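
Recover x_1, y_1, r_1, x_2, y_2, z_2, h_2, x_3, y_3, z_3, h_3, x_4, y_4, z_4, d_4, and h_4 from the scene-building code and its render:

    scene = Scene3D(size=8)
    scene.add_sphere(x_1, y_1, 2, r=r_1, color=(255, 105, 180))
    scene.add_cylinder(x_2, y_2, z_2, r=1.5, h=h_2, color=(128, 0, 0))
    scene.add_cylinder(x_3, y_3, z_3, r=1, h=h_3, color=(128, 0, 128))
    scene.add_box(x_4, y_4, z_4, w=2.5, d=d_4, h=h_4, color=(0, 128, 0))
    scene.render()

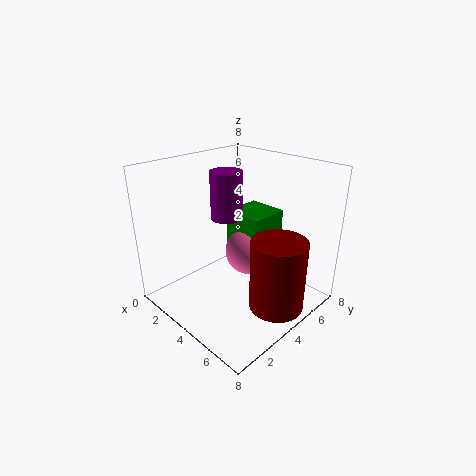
x_1 = 3, y_1 = 6, r_1 = 1.5, x_2 = 6.5, y_2 = 4.5, z_2 = 0.5, h_2 = 4, x_3 = 1.5, y_3 = 5.5, z_3 = 4, h_3 = 3, x_4 = 1.5, y_4 = 5.5, z_4 = 2, d_4 = 2.5, h_4 = 2.5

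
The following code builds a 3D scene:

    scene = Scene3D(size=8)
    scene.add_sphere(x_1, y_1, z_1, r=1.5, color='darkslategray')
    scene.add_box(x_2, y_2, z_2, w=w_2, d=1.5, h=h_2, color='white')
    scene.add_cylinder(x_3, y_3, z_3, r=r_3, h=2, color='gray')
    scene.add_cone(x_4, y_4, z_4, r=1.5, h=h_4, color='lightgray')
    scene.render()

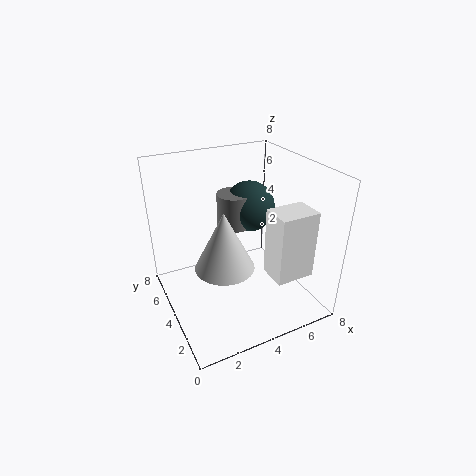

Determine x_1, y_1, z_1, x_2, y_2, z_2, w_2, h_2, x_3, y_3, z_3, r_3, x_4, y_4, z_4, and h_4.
x_1 = 5.5, y_1 = 5.5, z_1 = 5, x_2 = 4.5, y_2 = 0.5, z_2 = 3, w_2 = 2, h_2 = 3.5, x_3 = 4.5, y_3 = 5.5, z_3 = 4, r_3 = 1, x_4 = 2.5, y_4 = 2.5, z_4 = 3.5, h_4 = 3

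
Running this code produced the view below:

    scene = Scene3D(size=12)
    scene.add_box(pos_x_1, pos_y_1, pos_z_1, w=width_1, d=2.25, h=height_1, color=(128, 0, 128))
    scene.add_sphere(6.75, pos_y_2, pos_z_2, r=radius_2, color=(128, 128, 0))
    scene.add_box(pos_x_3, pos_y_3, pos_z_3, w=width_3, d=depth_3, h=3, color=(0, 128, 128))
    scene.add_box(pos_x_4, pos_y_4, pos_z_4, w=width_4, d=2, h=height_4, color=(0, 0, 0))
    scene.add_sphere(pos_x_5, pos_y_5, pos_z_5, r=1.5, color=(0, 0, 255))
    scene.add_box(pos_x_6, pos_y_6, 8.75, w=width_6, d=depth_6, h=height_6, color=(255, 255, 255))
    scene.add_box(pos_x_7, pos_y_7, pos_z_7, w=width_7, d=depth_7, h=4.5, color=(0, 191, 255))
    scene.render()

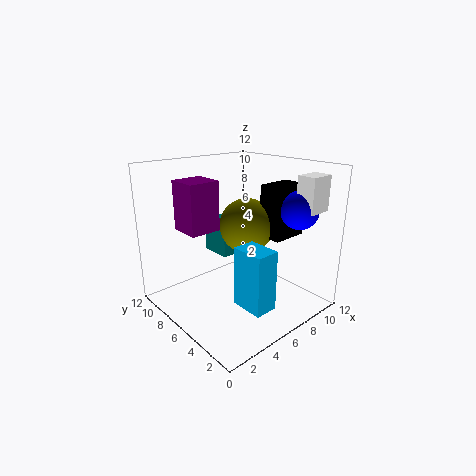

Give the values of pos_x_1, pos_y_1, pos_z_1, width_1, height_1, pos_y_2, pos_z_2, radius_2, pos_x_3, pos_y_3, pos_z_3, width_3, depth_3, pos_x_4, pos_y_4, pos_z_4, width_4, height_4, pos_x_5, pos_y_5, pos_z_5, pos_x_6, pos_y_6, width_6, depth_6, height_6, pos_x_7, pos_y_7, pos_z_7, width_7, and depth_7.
pos_x_1 = 0.5; pos_y_1 = 4.25; pos_z_1 = 8; width_1 = 2.25; height_1 = 3.5; pos_y_2 = 5.75; pos_z_2 = 7; radius_2 = 2.25; pos_x_3 = 5.75; pos_y_3 = 7.5; pos_z_3 = 3.75; width_3 = 1.75; depth_3 = 2.75; pos_x_4 = 7.25; pos_y_4 = 2.75; pos_z_4 = 6.25; width_4 = 3; height_4 = 4.25; pos_x_5 = 8.75; pos_y_5 = 2; pos_z_5 = 8.75; pos_x_6 = 8.25; pos_y_6 = 0.5; width_6 = 2; depth_6 = 1.5; height_6 = 2.75; pos_x_7 = 3; pos_y_7 = 0.5; pos_z_7 = 2.5; width_7 = 1.75; depth_7 = 2.5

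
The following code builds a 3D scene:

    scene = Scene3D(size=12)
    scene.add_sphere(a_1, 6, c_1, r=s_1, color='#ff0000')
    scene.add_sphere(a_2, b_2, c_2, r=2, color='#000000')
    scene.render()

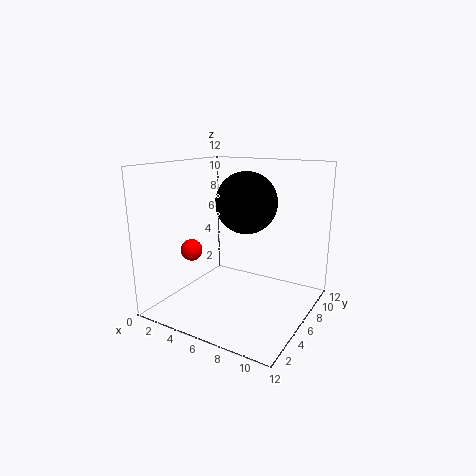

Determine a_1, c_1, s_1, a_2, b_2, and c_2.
a_1 = 1, c_1 = 4, s_1 = 1, a_2 = 9, b_2 = 2, c_2 = 10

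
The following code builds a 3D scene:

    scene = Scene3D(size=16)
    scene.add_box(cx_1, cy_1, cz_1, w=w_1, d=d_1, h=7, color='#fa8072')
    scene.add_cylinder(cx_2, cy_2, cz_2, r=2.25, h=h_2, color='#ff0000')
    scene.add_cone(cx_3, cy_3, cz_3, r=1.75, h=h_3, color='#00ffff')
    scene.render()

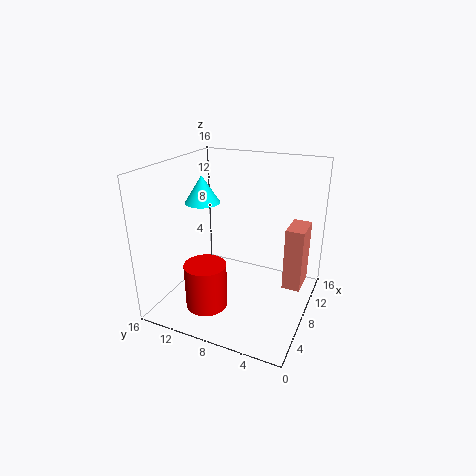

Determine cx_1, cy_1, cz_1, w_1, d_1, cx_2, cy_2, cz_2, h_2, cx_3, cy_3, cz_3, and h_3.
cx_1 = 8.25; cy_1 = 0.75; cz_1 = 2.75; w_1 = 3.5; d_1 = 2; cx_2 = 4; cy_2 = 10; cz_2 = 1.25; h_2 = 5; cx_3 = 5; cy_3 = 10.5; cz_3 = 12.75; h_3 = 2.75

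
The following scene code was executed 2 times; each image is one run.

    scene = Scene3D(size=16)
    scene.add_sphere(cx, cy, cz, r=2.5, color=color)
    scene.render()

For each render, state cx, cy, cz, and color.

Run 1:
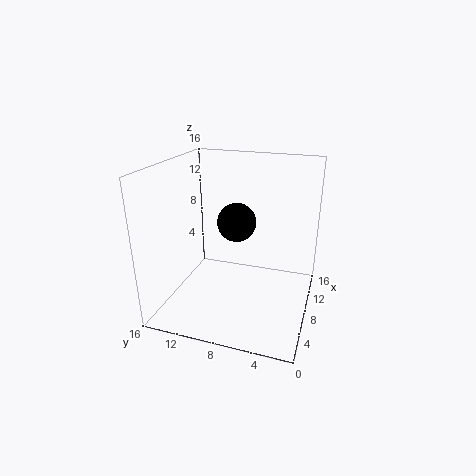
cx = 13.5, cy = 10, cz = 7.5, color = 'black'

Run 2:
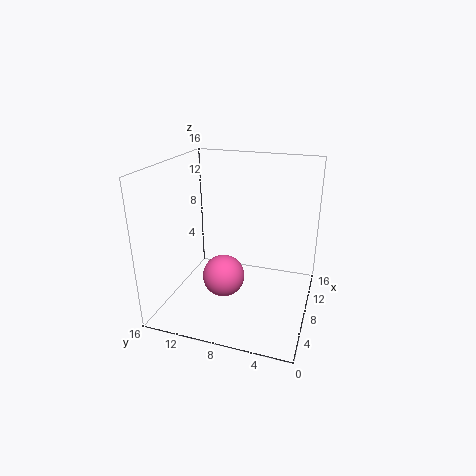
cx = 8.5, cy = 10, cz = 2.5, color = 'hotpink'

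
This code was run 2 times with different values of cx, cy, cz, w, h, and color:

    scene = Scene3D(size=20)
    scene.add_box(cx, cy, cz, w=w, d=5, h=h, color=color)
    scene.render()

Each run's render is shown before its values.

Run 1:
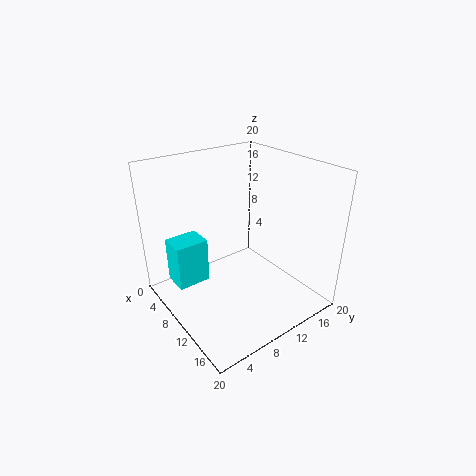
cx = 1, cy = 3, cz = 1, w = 4, h = 7, color = 'cyan'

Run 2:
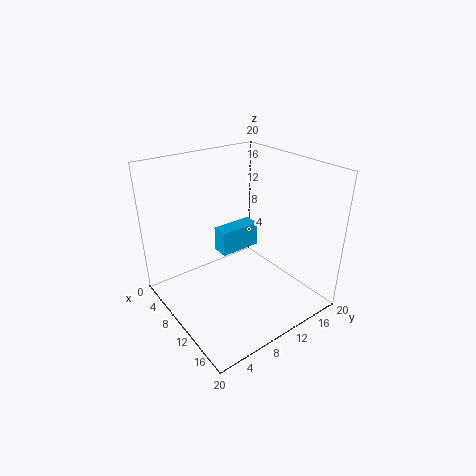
cx = 12, cy = 5, cz = 11, w = 2, h = 3, color = 'deepskyblue'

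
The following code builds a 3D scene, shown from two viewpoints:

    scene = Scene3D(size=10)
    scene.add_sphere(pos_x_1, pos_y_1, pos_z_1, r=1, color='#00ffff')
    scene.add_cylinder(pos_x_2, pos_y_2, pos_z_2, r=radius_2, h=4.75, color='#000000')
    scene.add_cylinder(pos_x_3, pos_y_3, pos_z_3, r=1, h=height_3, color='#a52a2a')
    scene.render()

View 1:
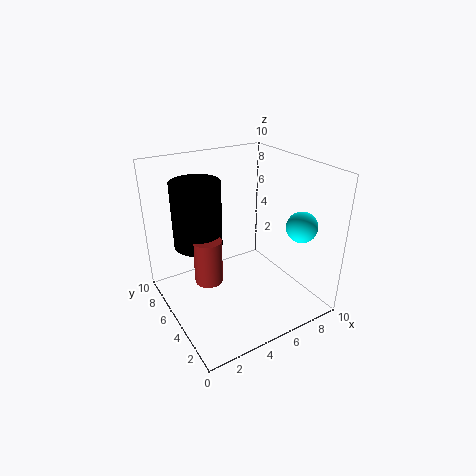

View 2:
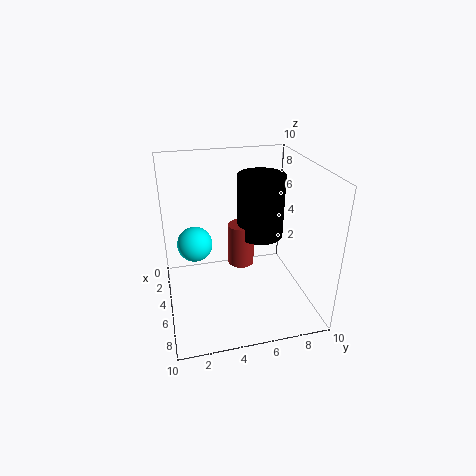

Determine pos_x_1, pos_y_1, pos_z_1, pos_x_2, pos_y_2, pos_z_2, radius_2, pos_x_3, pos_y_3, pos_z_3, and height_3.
pos_x_1 = 7.75
pos_y_1 = 1.75
pos_z_1 = 6.5
pos_x_2 = 3
pos_y_2 = 7.25
pos_z_2 = 4
radius_2 = 1.75
pos_x_3 = 3
pos_y_3 = 5.75
pos_z_3 = 1.75
height_3 = 3.25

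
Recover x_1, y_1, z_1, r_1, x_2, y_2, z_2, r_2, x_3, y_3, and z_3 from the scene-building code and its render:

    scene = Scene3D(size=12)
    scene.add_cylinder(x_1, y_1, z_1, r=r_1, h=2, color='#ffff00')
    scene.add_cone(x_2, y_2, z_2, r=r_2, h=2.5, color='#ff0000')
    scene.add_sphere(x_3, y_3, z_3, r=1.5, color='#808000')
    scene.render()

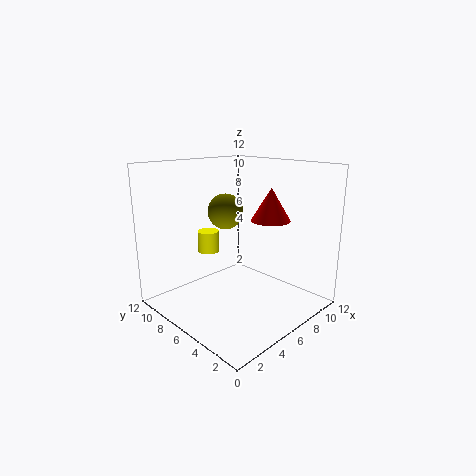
x_1 = 6.5
y_1 = 10.5
z_1 = 3.5
r_1 = 1
x_2 = 6.5
y_2 = 3
z_2 = 8
r_2 = 1.5
x_3 = 6
y_3 = 7.5
z_3 = 8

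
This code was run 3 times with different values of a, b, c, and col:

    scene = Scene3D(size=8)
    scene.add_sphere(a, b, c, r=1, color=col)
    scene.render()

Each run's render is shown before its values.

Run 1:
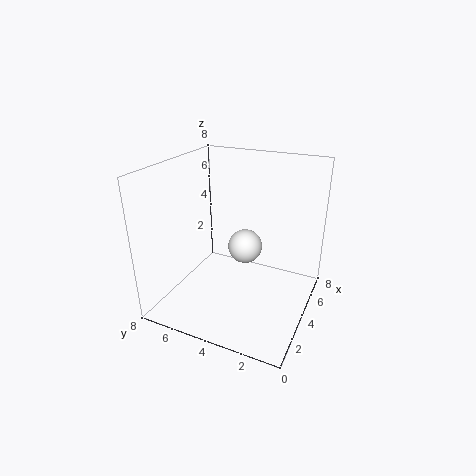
a = 5; b = 4; c = 3; col = 'white'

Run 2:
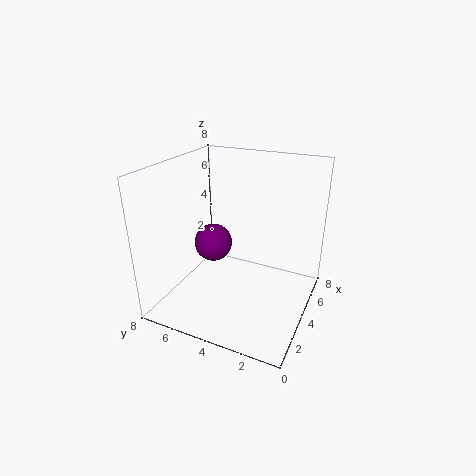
a = 3; b = 5; c = 4; col = 'purple'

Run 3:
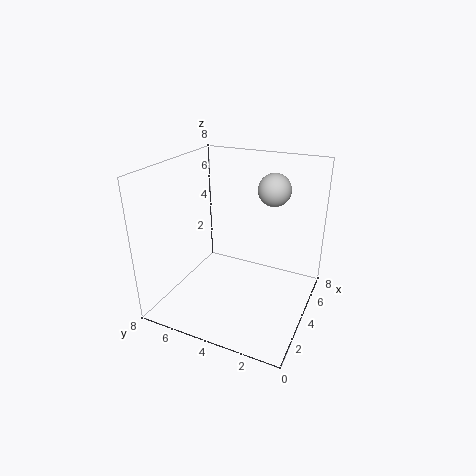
a = 7; b = 3; c = 6; col = 'lightgray'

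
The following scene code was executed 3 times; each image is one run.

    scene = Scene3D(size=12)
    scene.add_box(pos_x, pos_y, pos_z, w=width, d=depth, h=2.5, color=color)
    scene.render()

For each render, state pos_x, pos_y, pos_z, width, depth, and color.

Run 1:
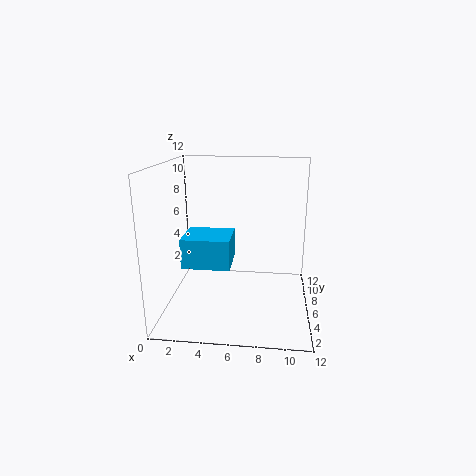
pos_x = 1.5, pos_y = 4.25, pos_z = 3.75, width = 4, depth = 3.5, color = 'deepskyblue'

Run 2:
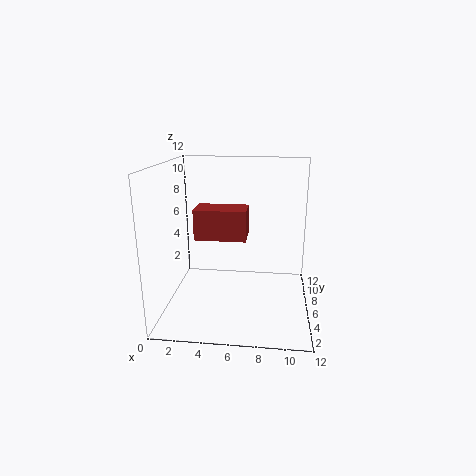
pos_x = 2.5, pos_y = 5, pos_z = 6, width = 4.25, depth = 2.5, color = 'brown'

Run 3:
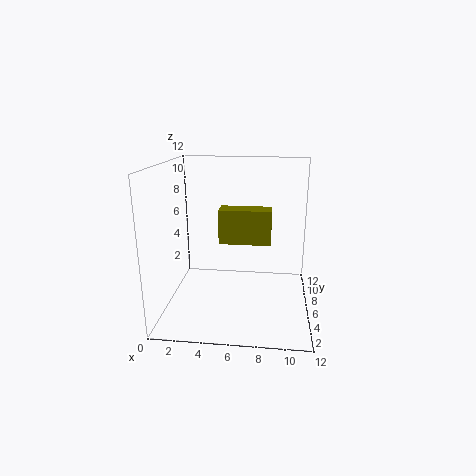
pos_x = 5, pos_y = 2.5, pos_z = 6.75, width = 3.75, depth = 1.5, color = 'olive'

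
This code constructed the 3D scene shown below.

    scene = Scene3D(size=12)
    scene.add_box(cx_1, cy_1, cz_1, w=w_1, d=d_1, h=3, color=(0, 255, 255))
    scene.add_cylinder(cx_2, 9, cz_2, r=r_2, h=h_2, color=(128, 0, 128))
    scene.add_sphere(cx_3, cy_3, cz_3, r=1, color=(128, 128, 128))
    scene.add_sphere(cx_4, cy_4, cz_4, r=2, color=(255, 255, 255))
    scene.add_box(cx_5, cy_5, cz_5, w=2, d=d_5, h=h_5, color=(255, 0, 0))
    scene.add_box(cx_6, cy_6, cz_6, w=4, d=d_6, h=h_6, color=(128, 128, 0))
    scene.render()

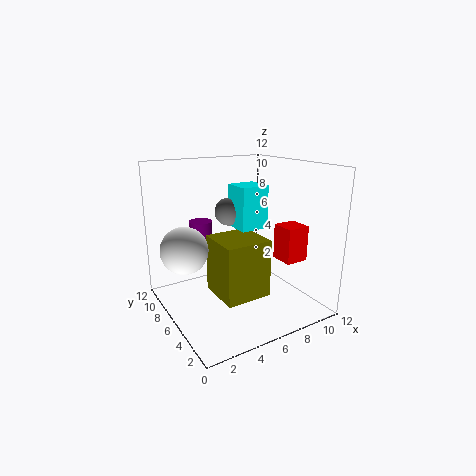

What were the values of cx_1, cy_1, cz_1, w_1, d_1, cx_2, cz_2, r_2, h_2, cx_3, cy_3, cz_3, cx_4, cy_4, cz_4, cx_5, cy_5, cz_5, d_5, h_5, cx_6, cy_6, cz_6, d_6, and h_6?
cx_1 = 4; cy_1 = 2; cz_1 = 8; w_1 = 2; d_1 = 2; cx_2 = 4; cz_2 = 5; r_2 = 1; h_2 = 2; cx_3 = 4; cy_3 = 4; cz_3 = 9; cx_4 = 2; cy_4 = 8; cz_4 = 5; cx_5 = 9; cy_5 = 3; cz_5 = 4; d_5 = 2; h_5 = 3; cx_6 = 4; cy_6 = 4; cz_6 = 1; d_6 = 4; h_6 = 5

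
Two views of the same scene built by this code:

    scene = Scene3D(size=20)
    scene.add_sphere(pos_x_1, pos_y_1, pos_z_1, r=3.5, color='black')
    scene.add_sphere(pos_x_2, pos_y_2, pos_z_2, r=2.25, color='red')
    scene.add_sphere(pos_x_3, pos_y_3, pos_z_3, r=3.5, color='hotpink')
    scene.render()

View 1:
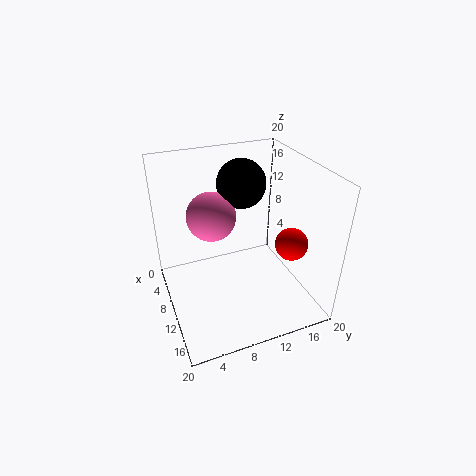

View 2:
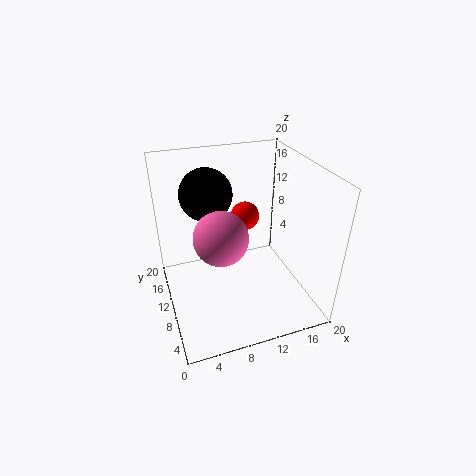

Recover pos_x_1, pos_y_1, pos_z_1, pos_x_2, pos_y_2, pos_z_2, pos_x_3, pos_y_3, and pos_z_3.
pos_x_1 = 6.25
pos_y_1 = 12
pos_z_1 = 16.25
pos_x_2 = 13.5
pos_y_2 = 16.5
pos_z_2 = 9.5
pos_x_3 = 6.75
pos_y_3 = 7.25
pos_z_3 = 12.25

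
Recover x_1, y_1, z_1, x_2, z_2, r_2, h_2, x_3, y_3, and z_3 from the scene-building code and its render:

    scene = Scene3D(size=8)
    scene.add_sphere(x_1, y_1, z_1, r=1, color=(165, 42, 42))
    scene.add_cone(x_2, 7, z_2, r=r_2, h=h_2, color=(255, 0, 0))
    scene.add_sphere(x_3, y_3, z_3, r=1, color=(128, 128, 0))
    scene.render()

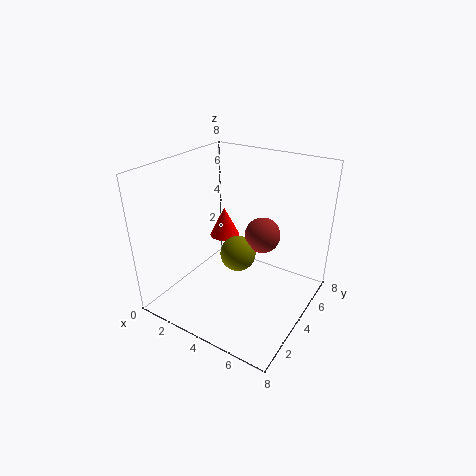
x_1 = 5
y_1 = 5
z_1 = 4
x_2 = 1
z_2 = 2
r_2 = 1
h_2 = 2
x_3 = 4
y_3 = 4
z_3 = 3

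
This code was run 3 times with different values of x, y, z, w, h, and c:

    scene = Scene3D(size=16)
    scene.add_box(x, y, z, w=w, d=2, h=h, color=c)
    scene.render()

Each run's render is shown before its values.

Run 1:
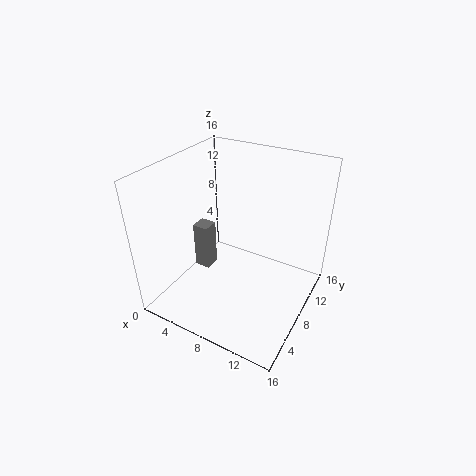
x = 1; y = 9; z = 1; w = 2; h = 6; c = 'gray'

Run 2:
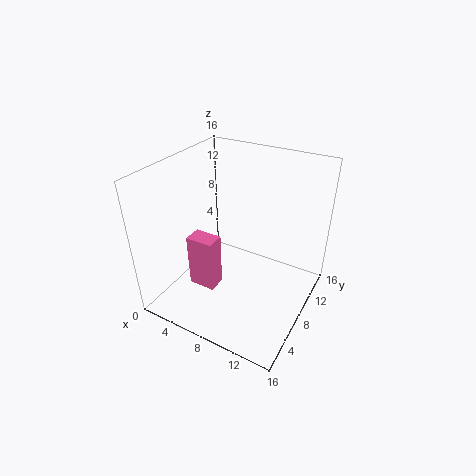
x = 4; y = 4; z = 3; w = 3; h = 6; c = 'hotpink'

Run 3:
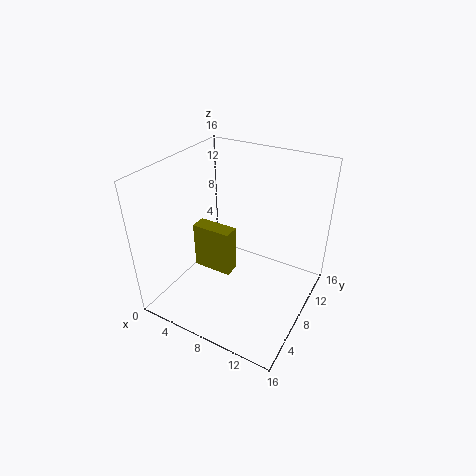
x = 1; y = 9; z = 1; w = 5; h = 6; c = 'olive'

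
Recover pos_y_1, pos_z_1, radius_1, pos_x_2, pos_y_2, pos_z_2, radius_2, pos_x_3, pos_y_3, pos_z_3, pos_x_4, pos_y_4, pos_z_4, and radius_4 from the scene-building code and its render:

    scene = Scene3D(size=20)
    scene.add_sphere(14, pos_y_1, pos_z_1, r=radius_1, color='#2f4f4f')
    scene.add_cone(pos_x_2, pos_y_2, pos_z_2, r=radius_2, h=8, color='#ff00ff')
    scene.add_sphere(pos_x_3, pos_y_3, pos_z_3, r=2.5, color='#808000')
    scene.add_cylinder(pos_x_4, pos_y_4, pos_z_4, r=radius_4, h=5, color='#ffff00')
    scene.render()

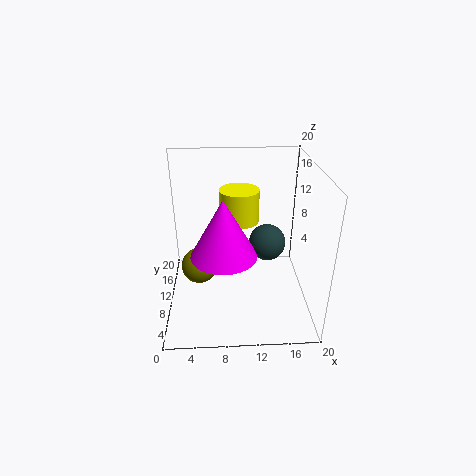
pos_y_1 = 9.5, pos_z_1 = 9.5, radius_1 = 2.5, pos_x_2 = 8, pos_y_2 = 8, pos_z_2 = 8.5, radius_2 = 4.5, pos_x_3 = 4.5, pos_y_3 = 9.5, pos_z_3 = 6, pos_x_4 = 10.5, pos_y_4 = 15.5, pos_z_4 = 10, radius_4 = 3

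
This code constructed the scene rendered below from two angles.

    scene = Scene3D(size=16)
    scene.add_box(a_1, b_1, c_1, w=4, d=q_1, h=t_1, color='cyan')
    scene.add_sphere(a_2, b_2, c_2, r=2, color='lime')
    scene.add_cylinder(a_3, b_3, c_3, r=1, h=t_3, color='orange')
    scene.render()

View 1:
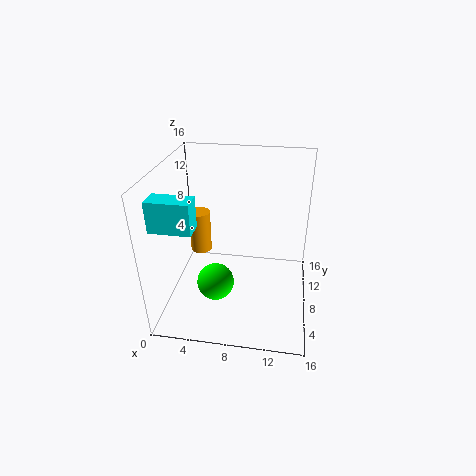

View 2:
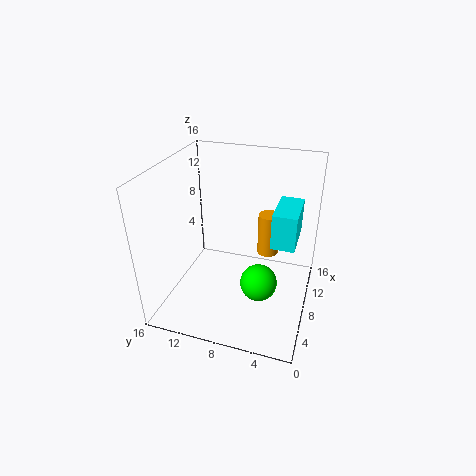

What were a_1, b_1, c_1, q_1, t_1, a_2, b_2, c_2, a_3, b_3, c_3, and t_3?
a_1 = 1
b_1 = 1
c_1 = 12
q_1 = 2
t_1 = 3
a_2 = 6
b_2 = 5
c_2 = 4
a_3 = 5
b_3 = 4
c_3 = 9
t_3 = 4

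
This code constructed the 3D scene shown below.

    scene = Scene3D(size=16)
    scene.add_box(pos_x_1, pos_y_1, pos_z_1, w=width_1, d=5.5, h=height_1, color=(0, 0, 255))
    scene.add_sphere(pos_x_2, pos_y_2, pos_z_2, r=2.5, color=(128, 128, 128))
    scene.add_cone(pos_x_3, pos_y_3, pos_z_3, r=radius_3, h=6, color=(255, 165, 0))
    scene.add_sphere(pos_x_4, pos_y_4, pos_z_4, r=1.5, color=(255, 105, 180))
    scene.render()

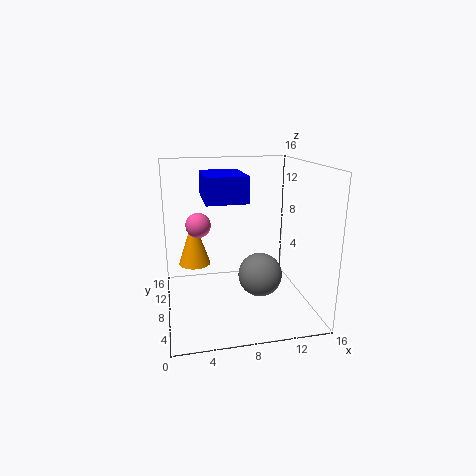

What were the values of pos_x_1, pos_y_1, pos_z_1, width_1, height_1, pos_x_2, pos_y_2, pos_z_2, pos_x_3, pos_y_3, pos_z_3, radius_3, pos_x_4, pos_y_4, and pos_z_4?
pos_x_1 = 4, pos_y_1 = 3, pos_z_1 = 13, width_1 = 4, height_1 = 2.5, pos_x_2 = 10.5, pos_y_2 = 7.5, pos_z_2 = 3.5, pos_x_3 = 3.5, pos_y_3 = 13.5, pos_z_3 = 3, radius_3 = 2, pos_x_4 = 4, pos_y_4 = 12, pos_z_4 = 8.5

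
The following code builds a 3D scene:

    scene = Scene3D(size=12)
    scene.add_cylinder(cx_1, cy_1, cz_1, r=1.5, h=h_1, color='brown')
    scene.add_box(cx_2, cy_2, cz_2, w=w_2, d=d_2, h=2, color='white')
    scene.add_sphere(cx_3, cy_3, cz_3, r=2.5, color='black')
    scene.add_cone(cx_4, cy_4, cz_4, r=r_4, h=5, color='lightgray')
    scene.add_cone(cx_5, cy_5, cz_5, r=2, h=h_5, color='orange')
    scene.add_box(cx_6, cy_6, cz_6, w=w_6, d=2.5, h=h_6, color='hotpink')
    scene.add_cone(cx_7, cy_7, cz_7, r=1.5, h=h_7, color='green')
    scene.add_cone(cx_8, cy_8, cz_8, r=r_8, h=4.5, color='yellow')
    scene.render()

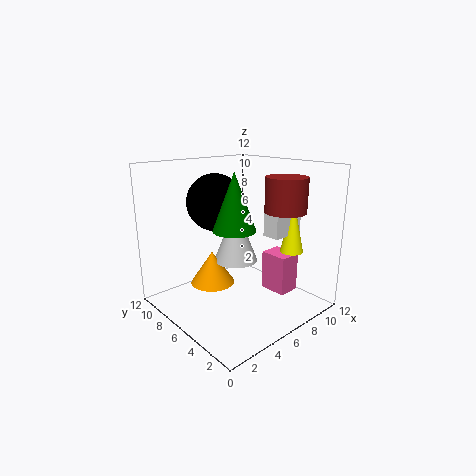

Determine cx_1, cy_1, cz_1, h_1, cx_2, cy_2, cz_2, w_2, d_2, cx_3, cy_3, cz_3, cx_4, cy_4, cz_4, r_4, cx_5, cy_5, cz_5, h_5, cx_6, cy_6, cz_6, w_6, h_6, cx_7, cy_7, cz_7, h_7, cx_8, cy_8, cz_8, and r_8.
cx_1 = 6.5, cy_1 = 1.5, cz_1 = 9, h_1 = 2.5, cx_2 = 8, cy_2 = 3.5, cz_2 = 6, w_2 = 3, d_2 = 1.5, cx_3 = 6, cy_3 = 9, cz_3 = 8.5, cx_4 = 7.5, cy_4 = 8, cz_4 = 3, r_4 = 2, cx_5 = 5.5, cy_5 = 9, cz_5 = 1, h_5 = 3, cx_6 = 9, cy_6 = 3.5, cz_6 = 0.5, w_6 = 2, h_6 = 3.5, cx_7 = 3, cy_7 = 3, cz_7 = 8, h_7 = 4, cx_8 = 10, cy_8 = 3.5, cz_8 = 4.5, r_8 = 1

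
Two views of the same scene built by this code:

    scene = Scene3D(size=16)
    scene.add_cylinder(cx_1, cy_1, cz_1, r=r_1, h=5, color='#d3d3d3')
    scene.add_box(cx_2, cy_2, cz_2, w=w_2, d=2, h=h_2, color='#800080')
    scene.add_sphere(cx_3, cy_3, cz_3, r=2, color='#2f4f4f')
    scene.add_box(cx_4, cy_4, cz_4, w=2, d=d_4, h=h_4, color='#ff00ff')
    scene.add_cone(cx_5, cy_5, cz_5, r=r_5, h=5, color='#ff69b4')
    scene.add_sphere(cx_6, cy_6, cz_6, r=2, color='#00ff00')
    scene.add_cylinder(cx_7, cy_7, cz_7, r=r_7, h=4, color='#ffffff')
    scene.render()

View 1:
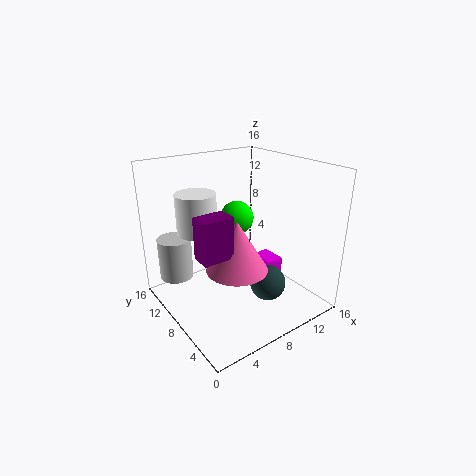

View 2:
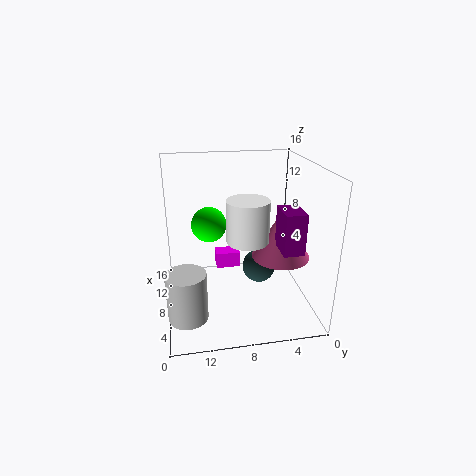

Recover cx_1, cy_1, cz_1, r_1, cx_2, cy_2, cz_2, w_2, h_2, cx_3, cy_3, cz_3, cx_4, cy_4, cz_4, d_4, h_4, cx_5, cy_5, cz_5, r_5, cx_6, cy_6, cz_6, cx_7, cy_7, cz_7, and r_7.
cx_1 = 3; cy_1 = 14; cz_1 = 2; r_1 = 2; cx_2 = 1; cy_2 = 3; cz_2 = 9; w_2 = 3; h_2 = 4; cx_3 = 10; cy_3 = 5; cz_3 = 3; cx_4 = 12; cy_4 = 7; cz_4 = 2; d_4 = 3; h_4 = 2; cx_5 = 5; cy_5 = 4; cz_5 = 7; r_5 = 3; cx_6 = 10; cy_6 = 11; cz_6 = 9; cx_7 = 3; cy_7 = 8; cz_7 = 10; r_7 = 2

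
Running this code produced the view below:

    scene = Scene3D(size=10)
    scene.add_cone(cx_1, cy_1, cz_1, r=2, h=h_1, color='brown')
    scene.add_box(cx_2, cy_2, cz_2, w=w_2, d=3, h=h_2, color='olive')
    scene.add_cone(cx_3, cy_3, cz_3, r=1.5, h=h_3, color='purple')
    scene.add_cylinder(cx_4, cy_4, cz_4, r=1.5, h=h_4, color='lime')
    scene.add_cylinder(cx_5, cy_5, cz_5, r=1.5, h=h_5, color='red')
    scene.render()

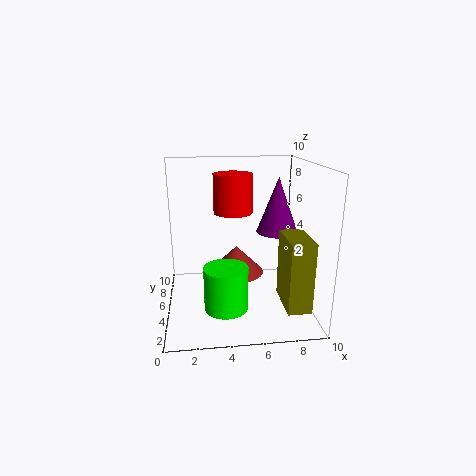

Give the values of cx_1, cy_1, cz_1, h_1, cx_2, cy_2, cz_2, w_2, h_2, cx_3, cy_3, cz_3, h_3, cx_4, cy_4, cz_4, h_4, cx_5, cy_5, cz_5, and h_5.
cx_1 = 5, cy_1 = 6, cz_1 = 2, h_1 = 2, cx_2 = 7.5, cy_2 = 0.5, cz_2 = 1.5, w_2 = 1.5, h_2 = 4.5, cx_3 = 8, cy_3 = 6, cz_3 = 5, h_3 = 4, cx_4 = 4, cy_4 = 3.5, cz_4 = 0.5, h_4 = 3, cx_5 = 5, cy_5 = 8, cz_5 = 6, h_5 = 3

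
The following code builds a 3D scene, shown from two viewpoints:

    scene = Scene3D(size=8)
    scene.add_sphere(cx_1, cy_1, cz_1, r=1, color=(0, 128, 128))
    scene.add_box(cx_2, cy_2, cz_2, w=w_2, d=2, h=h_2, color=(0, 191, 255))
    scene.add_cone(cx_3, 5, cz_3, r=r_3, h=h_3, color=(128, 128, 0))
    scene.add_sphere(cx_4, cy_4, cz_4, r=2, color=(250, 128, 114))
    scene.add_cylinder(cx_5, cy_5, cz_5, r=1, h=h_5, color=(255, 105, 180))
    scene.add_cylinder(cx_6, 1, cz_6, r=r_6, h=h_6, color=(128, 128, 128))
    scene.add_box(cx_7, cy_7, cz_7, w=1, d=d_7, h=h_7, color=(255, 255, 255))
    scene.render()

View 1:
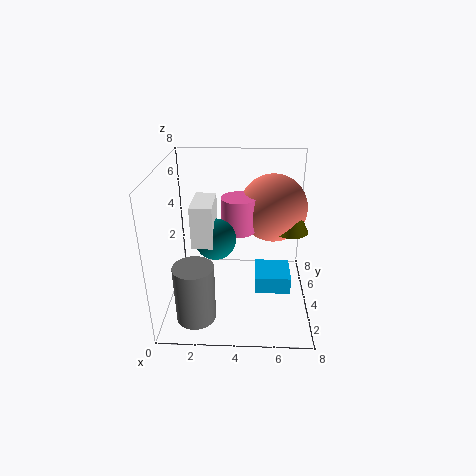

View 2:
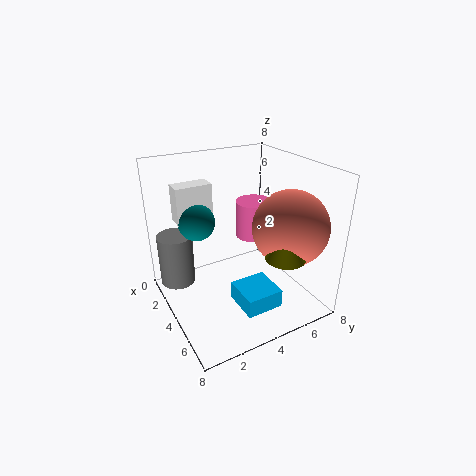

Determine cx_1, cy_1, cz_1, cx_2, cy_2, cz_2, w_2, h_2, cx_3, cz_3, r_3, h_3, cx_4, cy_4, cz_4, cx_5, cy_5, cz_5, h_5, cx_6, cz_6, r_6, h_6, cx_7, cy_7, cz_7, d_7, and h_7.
cx_1 = 3; cy_1 = 2; cz_1 = 5; cx_2 = 5; cy_2 = 3; cz_2 = 1; w_2 = 2; h_2 = 1; cx_3 = 7; cz_3 = 4; r_3 = 1; h_3 = 2; cx_4 = 6; cy_4 = 6; cz_4 = 5; cx_5 = 4; cy_5 = 5; cz_5 = 4; h_5 = 2; cx_6 = 2; cz_6 = 1; r_6 = 1; h_6 = 3; cx_7 = 2; cy_7 = 1; cz_7 = 5; d_7 = 2; h_7 = 2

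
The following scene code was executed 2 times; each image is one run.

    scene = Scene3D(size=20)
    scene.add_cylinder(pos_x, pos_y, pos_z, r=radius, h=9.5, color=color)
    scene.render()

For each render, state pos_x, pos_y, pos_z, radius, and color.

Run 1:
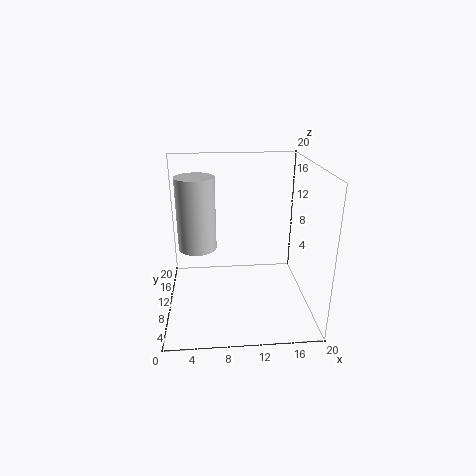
pos_x = 4.5
pos_y = 8.5
pos_z = 9.5
radius = 2.5
color = 'lightgray'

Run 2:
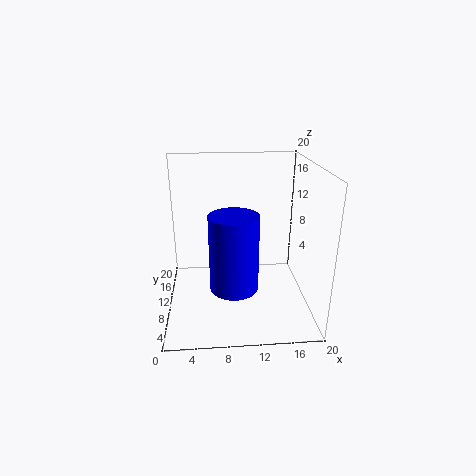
pos_x = 9
pos_y = 4
pos_z = 6
radius = 3
color = 'blue'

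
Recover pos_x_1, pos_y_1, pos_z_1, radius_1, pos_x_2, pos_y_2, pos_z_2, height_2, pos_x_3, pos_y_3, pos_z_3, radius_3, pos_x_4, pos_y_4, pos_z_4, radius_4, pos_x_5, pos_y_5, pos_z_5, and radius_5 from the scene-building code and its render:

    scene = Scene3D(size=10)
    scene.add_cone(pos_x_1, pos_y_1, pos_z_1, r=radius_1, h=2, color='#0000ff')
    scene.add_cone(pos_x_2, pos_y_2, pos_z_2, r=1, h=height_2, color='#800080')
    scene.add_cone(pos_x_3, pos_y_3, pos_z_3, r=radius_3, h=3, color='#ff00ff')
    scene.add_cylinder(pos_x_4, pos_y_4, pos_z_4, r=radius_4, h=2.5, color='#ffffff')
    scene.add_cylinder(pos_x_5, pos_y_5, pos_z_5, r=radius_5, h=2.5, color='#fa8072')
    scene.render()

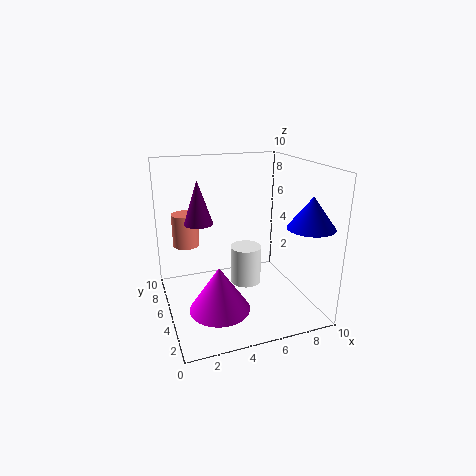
pos_x_1 = 8.5, pos_y_1 = 1.5, pos_z_1 = 6.5, radius_1 = 1.5, pos_x_2 = 2.5, pos_y_2 = 6, pos_z_2 = 6, height_2 = 3, pos_x_3 = 3, pos_y_3 = 3, pos_z_3 = 1, radius_3 = 2, pos_x_4 = 5, pos_y_4 = 3.5, pos_z_4 = 2.5, radius_4 = 1, pos_x_5 = 2, pos_y_5 = 8.5, pos_z_5 = 3.5, radius_5 = 1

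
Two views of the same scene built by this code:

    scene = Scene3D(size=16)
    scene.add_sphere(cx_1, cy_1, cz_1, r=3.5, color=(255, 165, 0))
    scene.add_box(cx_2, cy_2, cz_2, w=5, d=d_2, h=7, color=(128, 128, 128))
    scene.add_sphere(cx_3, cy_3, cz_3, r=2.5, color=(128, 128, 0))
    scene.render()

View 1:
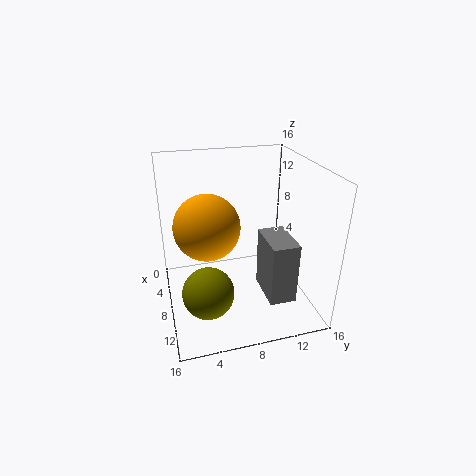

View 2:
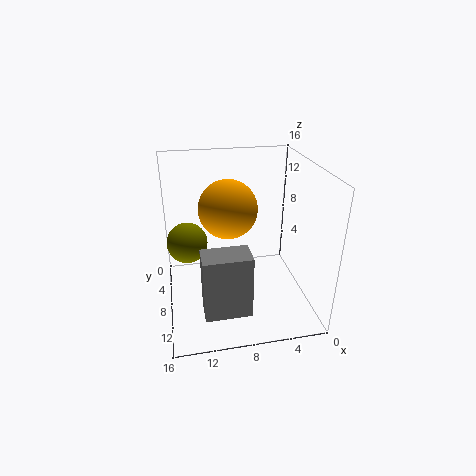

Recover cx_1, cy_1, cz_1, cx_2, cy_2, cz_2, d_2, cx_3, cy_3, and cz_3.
cx_1 = 8.5; cy_1 = 4.5; cz_1 = 10; cx_2 = 7.5; cy_2 = 10.5; cz_2 = 1.5; d_2 = 3; cx_3 = 13.5; cy_3 = 3.5; cz_3 = 5.5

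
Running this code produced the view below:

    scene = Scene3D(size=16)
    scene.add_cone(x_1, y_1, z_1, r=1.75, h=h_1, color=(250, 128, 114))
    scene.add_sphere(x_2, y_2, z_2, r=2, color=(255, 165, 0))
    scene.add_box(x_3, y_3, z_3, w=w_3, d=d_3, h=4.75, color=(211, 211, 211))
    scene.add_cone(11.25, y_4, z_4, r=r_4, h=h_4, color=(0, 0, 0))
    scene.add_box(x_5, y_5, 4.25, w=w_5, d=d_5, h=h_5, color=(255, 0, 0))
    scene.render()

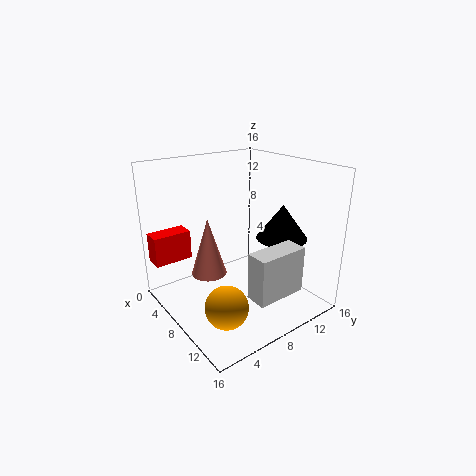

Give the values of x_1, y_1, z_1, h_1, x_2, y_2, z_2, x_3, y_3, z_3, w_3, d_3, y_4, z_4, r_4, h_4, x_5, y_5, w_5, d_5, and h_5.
x_1 = 9.5, y_1 = 3.25, z_1 = 6, h_1 = 5.75, x_2 = 14, y_2 = 2.25, z_2 = 4.75, x_3 = 13.25, y_3 = 5.25, z_3 = 4.25, w_3 = 2.25, d_3 = 5.25, y_4 = 11.5, z_4 = 8.25, r_4 = 2.75, h_4 = 3.75, x_5 = 0.25, y_5 = 0.5, w_5 = 2.25, d_5 = 4.5, h_5 = 3.5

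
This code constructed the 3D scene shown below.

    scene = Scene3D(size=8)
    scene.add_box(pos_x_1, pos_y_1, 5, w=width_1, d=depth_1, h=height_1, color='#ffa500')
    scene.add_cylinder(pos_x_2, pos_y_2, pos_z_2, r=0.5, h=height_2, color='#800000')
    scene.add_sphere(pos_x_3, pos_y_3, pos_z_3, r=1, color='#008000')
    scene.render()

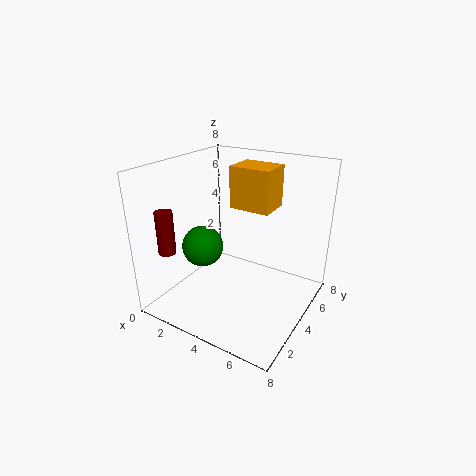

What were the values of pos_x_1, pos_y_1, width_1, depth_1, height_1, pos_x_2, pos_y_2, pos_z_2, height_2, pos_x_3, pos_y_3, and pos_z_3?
pos_x_1 = 2.5
pos_y_1 = 5.5
width_1 = 2.5
depth_1 = 2
height_1 = 2.5
pos_x_2 = 0.5
pos_y_2 = 2
pos_z_2 = 3
height_2 = 2.5
pos_x_3 = 3.5
pos_y_3 = 1.5
pos_z_3 = 4.5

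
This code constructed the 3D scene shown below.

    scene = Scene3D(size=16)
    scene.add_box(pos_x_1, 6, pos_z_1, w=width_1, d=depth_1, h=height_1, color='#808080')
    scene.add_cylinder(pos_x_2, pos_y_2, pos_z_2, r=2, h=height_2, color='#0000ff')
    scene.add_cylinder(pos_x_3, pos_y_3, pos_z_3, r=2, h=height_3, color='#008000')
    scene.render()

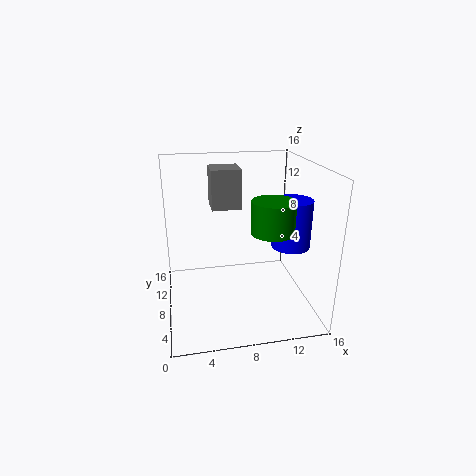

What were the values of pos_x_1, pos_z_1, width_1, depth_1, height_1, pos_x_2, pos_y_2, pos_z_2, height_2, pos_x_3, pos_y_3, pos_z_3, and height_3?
pos_x_1 = 5; pos_z_1 = 12; width_1 = 3; depth_1 = 3; height_1 = 4; pos_x_2 = 13; pos_y_2 = 5; pos_z_2 = 8; height_2 = 5; pos_x_3 = 10; pos_y_3 = 2; pos_z_3 = 11; height_3 = 3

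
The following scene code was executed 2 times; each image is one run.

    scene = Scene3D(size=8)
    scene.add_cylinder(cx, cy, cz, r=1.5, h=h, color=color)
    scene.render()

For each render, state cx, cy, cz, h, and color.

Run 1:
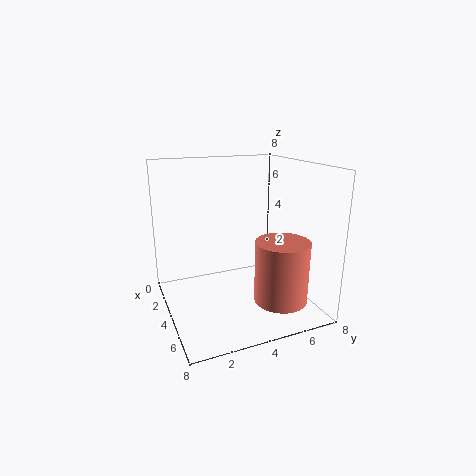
cx = 5.5, cy = 6, cz = 0.5, h = 3.5, color = 'salmon'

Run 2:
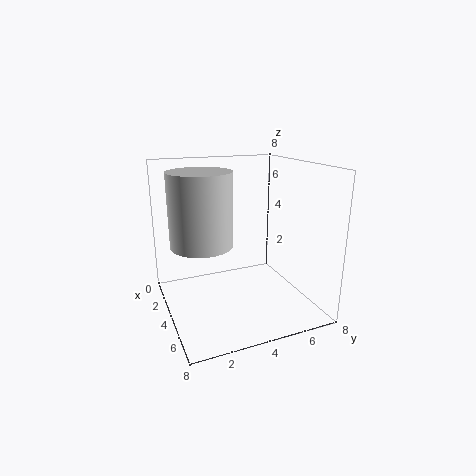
cx = 5.5, cy = 1.5, cz = 4.5, h = 3.5, color = 'lightgray'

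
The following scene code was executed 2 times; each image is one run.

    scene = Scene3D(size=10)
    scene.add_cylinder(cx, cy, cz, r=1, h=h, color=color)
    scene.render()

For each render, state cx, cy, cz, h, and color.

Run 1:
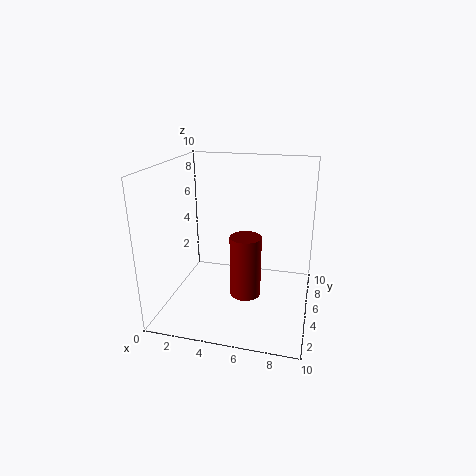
cx = 6
cy = 3
cz = 2
h = 4
color = 'maroon'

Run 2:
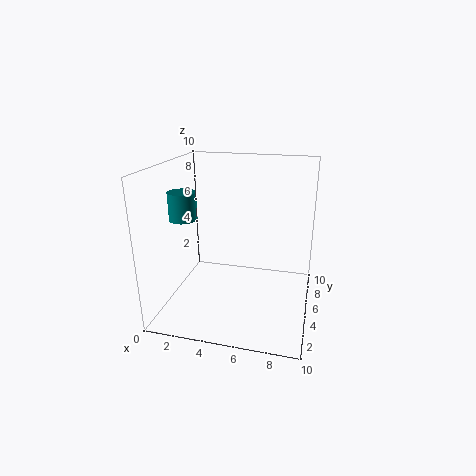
cx = 1
cy = 5
cz = 6
h = 2
color = 'teal'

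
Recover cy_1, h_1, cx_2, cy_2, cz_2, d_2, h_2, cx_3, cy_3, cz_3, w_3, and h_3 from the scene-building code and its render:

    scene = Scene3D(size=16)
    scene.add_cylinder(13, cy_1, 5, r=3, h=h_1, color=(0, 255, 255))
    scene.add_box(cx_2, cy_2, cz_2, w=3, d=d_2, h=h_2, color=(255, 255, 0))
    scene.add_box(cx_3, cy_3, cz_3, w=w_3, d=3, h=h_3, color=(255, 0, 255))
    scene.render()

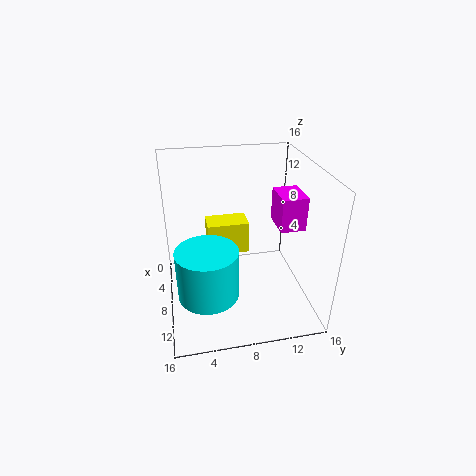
cy_1 = 4; h_1 = 5; cx_2 = 2; cy_2 = 5; cz_2 = 4; d_2 = 5; h_2 = 4; cx_3 = 4; cy_3 = 13; cz_3 = 8; w_3 = 4; h_3 = 4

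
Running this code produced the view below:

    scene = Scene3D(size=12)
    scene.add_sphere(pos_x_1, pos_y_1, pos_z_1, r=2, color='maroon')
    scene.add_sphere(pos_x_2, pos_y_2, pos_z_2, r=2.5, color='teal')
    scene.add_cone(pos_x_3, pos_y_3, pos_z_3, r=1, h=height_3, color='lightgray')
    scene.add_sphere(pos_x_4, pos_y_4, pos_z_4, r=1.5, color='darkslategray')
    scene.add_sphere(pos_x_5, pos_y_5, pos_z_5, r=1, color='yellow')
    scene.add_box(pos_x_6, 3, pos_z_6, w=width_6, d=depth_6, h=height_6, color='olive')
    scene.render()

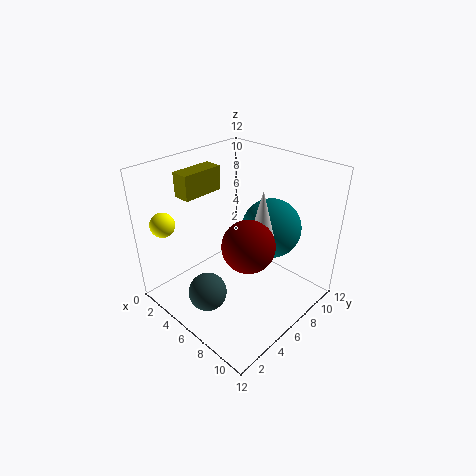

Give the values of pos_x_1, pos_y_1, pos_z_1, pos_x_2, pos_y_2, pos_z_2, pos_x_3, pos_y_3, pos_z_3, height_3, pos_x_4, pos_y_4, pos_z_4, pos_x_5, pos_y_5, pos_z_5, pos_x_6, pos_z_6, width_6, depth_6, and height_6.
pos_x_1 = 8.5, pos_y_1 = 4.5, pos_z_1 = 7, pos_x_2 = 7.5, pos_y_2 = 8.5, pos_z_2 = 6.5, pos_x_3 = 8.5, pos_y_3 = 6, pos_z_3 = 7, height_3 = 4, pos_x_4 = 6.5, pos_y_4 = 2, pos_z_4 = 3, pos_x_5 = 2, pos_y_5 = 1.5, pos_z_5 = 7.5, pos_x_6 = 2, pos_z_6 = 9.5, width_6 = 1.5, depth_6 = 3.5, height_6 = 2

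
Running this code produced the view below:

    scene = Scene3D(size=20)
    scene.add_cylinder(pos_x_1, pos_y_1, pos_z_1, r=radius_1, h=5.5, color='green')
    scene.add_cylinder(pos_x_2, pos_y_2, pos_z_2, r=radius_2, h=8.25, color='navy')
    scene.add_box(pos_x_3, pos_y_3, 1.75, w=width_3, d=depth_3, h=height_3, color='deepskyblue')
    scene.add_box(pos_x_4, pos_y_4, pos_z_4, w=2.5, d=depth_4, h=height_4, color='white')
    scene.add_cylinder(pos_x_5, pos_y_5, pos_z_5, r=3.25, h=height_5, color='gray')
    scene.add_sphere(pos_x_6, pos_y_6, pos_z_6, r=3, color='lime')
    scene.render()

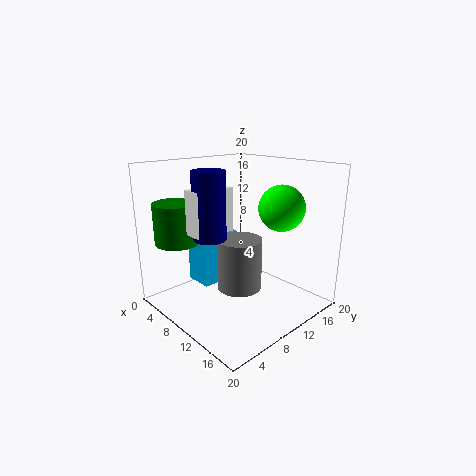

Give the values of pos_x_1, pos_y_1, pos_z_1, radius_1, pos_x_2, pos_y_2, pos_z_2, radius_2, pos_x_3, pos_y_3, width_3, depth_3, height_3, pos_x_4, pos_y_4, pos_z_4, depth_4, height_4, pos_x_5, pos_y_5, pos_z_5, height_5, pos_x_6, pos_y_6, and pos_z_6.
pos_x_1 = 5.25; pos_y_1 = 3.25; pos_z_1 = 9.75; radius_1 = 3; pos_x_2 = 11.5; pos_y_2 = 4; pos_z_2 = 11.75; radius_2 = 2; pos_x_3 = 1.75; pos_y_3 = 7.25; width_3 = 4.25; depth_3 = 6.25; height_3 = 7.5; pos_x_4 = 9.5; pos_y_4 = 2; pos_z_4 = 12.25; depth_4 = 5.25; height_4 = 5.5; pos_x_5 = 9.5; pos_y_5 = 10.75; pos_z_5 = 2; height_5 = 7.5; pos_x_6 = 15.25; pos_y_6 = 12.75; pos_z_6 = 14.75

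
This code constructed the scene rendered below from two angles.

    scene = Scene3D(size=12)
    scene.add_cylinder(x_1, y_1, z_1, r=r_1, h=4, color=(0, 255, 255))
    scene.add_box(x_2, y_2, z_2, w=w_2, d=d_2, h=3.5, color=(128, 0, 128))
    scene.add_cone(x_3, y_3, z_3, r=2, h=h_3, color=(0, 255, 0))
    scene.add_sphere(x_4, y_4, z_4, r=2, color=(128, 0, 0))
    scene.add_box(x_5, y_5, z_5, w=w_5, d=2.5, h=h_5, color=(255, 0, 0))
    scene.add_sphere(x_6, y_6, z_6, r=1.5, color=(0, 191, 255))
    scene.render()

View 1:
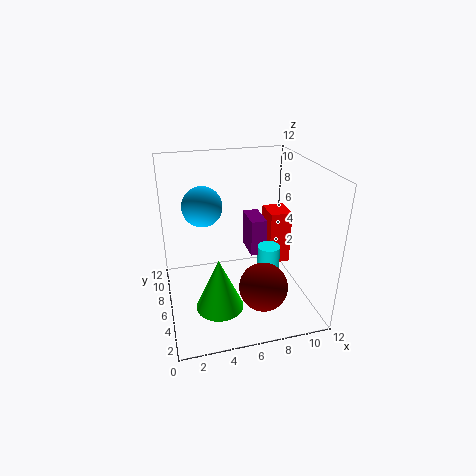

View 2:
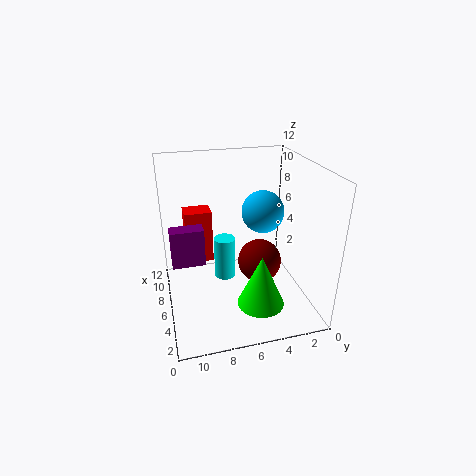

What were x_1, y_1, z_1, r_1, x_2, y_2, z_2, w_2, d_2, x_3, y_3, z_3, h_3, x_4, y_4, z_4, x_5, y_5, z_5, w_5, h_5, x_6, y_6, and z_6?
x_1 = 9; y_1 = 6.5; z_1 = 0.5; r_1 = 1; x_2 = 8; y_2 = 8.5; z_2 = 2.5; w_2 = 1.5; d_2 = 3; x_3 = 4; y_3 = 4.5; z_3 = 0.5; h_3 = 4.5; x_4 = 7.5; y_4 = 3.5; z_4 = 2.5; x_5 = 9.5; y_5 = 7.5; z_5 = 2; w_5 = 2; h_5 = 5; x_6 = 3; y_6 = 5; z_6 = 9.5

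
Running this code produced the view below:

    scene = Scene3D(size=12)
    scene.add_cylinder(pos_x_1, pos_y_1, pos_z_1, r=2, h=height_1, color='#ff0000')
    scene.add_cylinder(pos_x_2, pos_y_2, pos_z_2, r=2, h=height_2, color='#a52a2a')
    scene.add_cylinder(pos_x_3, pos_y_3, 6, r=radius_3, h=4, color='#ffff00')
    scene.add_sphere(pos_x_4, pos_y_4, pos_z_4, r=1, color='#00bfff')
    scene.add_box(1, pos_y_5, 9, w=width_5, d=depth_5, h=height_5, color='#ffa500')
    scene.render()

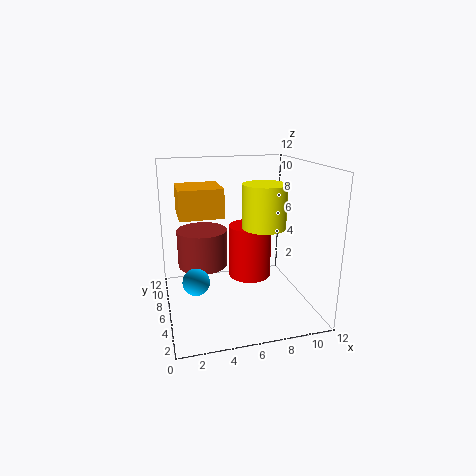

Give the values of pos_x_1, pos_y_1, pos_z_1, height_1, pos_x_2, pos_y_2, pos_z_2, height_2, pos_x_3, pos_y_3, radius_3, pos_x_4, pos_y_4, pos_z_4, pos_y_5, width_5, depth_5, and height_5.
pos_x_1 = 8; pos_y_1 = 9; pos_z_1 = 1; height_1 = 5; pos_x_2 = 3; pos_y_2 = 6; pos_z_2 = 4; height_2 = 3; pos_x_3 = 9; pos_y_3 = 8; radius_3 = 2; pos_x_4 = 2; pos_y_4 = 3; pos_z_4 = 4; pos_y_5 = 2; width_5 = 3; depth_5 = 3; height_5 = 2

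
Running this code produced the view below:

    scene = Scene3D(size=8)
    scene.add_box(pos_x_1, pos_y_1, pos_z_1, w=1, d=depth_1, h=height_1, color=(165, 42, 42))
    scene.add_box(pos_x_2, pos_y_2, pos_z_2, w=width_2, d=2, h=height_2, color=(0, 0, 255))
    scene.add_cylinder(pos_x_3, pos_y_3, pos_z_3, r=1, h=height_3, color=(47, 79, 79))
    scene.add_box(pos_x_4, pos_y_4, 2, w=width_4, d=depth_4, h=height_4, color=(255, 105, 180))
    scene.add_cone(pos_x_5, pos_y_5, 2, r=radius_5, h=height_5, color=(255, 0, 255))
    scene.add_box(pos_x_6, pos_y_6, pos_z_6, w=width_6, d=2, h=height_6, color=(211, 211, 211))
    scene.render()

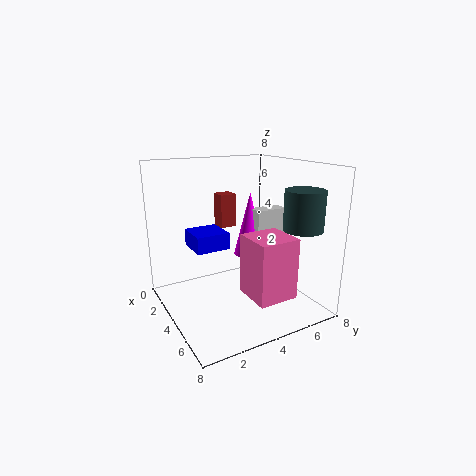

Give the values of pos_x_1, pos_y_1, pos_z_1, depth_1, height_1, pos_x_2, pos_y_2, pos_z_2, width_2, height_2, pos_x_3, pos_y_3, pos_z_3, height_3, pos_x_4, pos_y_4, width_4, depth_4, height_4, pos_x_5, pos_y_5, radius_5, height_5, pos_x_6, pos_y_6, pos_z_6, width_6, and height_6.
pos_x_1 = 1
pos_y_1 = 4
pos_z_1 = 4
depth_1 = 1
height_1 = 2
pos_x_2 = 1
pos_y_2 = 2
pos_z_2 = 3
width_2 = 2
height_2 = 1
pos_x_3 = 7
pos_y_3 = 6
pos_z_3 = 5
height_3 = 2
pos_x_4 = 6
pos_y_4 = 3
width_4 = 2
depth_4 = 2
height_4 = 3
pos_x_5 = 2
pos_y_5 = 6
radius_5 = 1
height_5 = 4
pos_x_6 = 2
pos_y_6 = 6
pos_z_6 = 2
width_6 = 1
height_6 = 3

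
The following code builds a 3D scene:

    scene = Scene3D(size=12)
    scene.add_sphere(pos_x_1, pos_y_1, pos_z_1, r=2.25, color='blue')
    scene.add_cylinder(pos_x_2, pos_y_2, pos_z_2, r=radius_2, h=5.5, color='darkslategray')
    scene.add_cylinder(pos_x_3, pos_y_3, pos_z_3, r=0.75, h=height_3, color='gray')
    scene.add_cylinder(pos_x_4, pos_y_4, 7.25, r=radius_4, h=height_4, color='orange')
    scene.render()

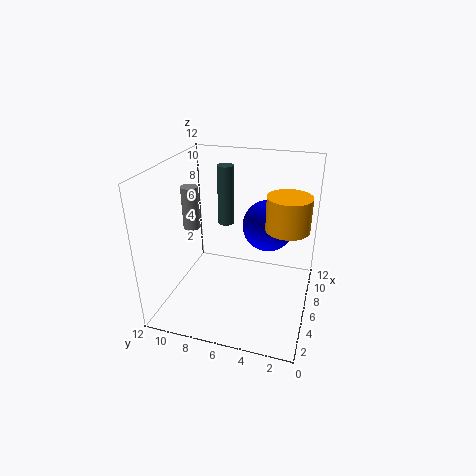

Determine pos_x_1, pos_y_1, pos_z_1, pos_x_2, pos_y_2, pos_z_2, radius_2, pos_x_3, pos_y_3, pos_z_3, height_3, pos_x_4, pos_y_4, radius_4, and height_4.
pos_x_1 = 8.5
pos_y_1 = 4
pos_z_1 = 6.25
pos_x_2 = 9.5
pos_y_2 = 8.25
pos_z_2 = 5.5
radius_2 = 0.75
pos_x_3 = 6.75
pos_y_3 = 10.5
pos_z_3 = 6
height_3 = 3.75
pos_x_4 = 6.25
pos_y_4 = 2
radius_4 = 1.75
height_4 = 2.75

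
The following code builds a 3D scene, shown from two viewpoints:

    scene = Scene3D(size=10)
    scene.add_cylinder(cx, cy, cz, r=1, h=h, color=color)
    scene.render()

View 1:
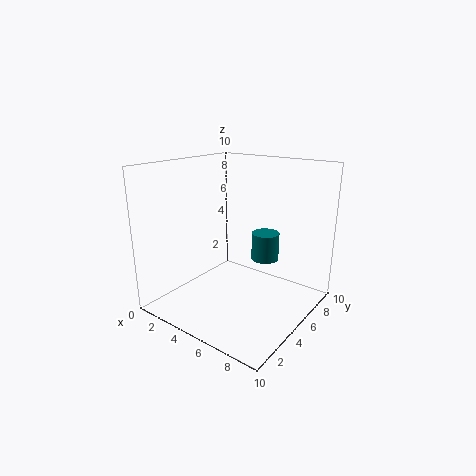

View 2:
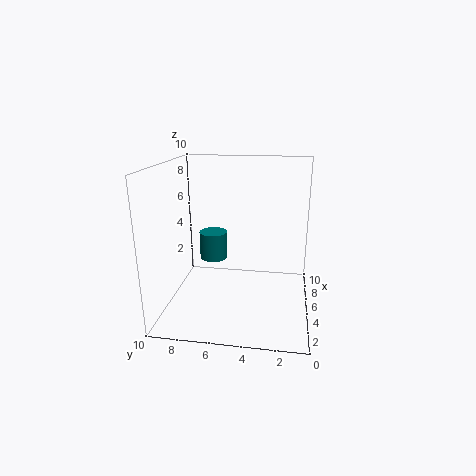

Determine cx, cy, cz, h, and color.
cx = 6; cy = 7; cz = 3; h = 2; color = 'teal'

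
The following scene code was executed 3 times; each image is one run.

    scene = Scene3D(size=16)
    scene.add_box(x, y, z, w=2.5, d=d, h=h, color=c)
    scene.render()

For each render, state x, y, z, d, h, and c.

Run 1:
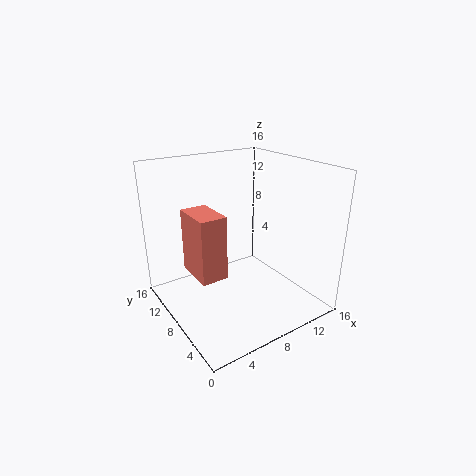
x = 1; y = 3; z = 7; d = 4; h = 6; c = 'salmon'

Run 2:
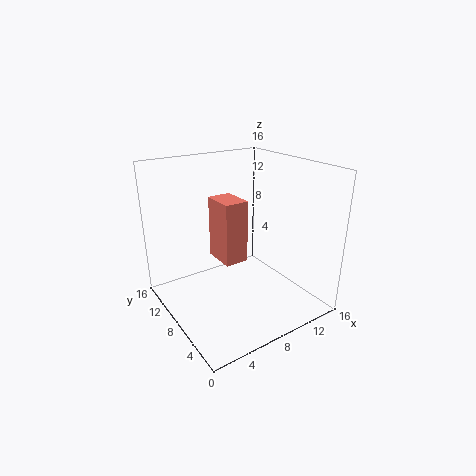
x = 5; y = 5.5; z = 6.5; d = 3.5; h = 6.5; c = 'salmon'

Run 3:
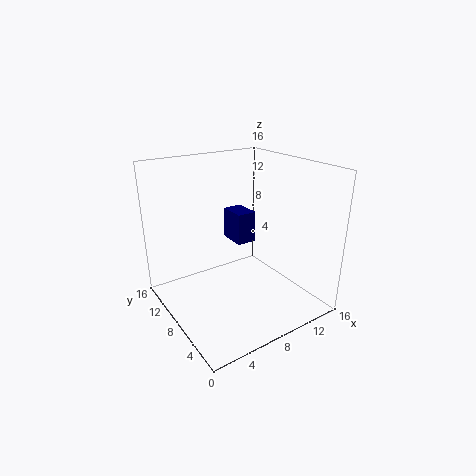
x = 10.5; y = 11.5; z = 5; d = 3.5; h = 4; c = 'navy'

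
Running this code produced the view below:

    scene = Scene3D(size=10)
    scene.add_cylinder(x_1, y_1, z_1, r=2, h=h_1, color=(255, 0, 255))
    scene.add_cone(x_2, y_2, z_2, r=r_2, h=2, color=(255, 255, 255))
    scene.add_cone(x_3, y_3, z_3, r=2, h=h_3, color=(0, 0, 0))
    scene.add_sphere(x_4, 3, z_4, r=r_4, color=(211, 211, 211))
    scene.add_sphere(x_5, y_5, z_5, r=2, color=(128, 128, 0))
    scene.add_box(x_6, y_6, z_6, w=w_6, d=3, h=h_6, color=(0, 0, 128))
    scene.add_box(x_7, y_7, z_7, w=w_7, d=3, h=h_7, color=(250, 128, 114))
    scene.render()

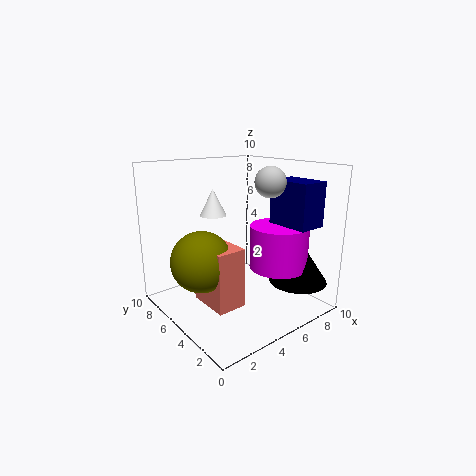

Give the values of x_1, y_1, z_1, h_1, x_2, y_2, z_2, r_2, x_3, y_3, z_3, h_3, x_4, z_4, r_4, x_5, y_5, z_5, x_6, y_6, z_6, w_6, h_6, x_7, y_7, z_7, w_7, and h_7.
x_1 = 7
y_1 = 3
z_1 = 3
h_1 = 3
x_2 = 5
y_2 = 8
z_2 = 6
r_2 = 1
x_3 = 8
y_3 = 2
z_3 = 2
h_3 = 3
x_4 = 6
z_4 = 9
r_4 = 1
x_5 = 2
y_5 = 5
z_5 = 4
x_6 = 7
y_6 = 1
z_6 = 6
w_6 = 2
h_6 = 3
x_7 = 2
y_7 = 3
z_7 = 1
w_7 = 2
h_7 = 4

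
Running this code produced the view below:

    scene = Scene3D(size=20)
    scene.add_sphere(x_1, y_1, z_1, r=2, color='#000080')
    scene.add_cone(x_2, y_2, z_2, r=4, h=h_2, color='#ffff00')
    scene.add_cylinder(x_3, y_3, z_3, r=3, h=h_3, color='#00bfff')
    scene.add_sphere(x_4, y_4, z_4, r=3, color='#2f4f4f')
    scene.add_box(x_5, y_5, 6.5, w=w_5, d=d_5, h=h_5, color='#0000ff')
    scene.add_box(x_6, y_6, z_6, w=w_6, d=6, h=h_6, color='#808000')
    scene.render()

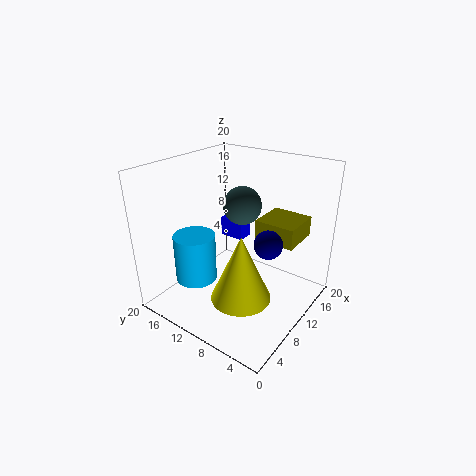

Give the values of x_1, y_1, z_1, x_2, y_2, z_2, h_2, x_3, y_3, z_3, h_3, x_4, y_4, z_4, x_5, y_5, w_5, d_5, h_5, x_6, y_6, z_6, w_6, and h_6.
x_1 = 11.5, y_1 = 6, z_1 = 9.5, x_2 = 6.5, y_2 = 7, z_2 = 3.5, h_2 = 9, x_3 = 7, y_3 = 15.5, z_3 = 3, h_3 = 7, x_4 = 16, y_4 = 13.5, z_4 = 12, x_5 = 15, y_5 = 13, w_5 = 2.5, d_5 = 4, h_5 = 3, x_6 = 13.5, y_6 = 3.5, z_6 = 8.5, w_6 = 6, h_6 = 3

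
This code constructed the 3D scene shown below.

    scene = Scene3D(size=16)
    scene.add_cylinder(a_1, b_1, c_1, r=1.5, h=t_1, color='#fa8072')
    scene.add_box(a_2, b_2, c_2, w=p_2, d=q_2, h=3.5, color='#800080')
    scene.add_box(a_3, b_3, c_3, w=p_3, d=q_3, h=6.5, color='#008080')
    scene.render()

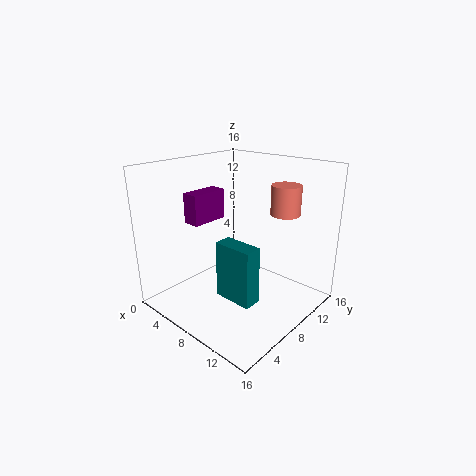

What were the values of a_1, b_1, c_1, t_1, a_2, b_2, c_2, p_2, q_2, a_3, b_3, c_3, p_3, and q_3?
a_1 = 13, b_1 = 9.5, c_1 = 11.5, t_1 = 3, a_2 = 2, b_2 = 5.5, c_2 = 9, p_2 = 2, q_2 = 4.5, a_3 = 7, b_3 = 5.5, c_3 = 1.5, p_3 = 4.5, q_3 = 2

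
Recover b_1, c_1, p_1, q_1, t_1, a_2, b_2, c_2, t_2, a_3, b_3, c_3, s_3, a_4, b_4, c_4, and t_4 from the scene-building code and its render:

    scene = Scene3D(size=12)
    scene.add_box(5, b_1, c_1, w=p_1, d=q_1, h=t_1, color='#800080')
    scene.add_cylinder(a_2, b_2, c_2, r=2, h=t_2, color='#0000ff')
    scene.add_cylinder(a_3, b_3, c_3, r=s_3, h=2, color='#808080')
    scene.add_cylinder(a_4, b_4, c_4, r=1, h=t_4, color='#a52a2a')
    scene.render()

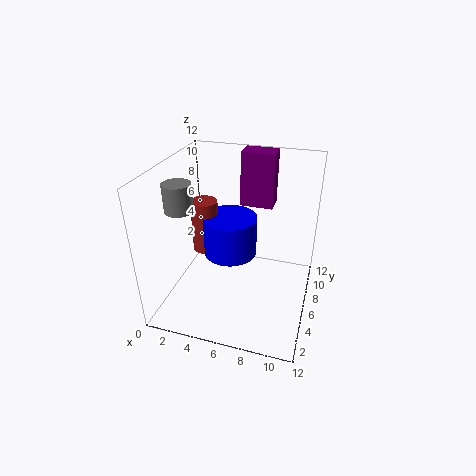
b_1 = 10, c_1 = 7, p_1 = 3, q_1 = 2, t_1 = 5, a_2 = 6, b_2 = 4, c_2 = 6, t_2 = 3, a_3 = 3, b_3 = 2, c_3 = 10, s_3 = 1, a_4 = 4, b_4 = 4, c_4 = 6, t_4 = 4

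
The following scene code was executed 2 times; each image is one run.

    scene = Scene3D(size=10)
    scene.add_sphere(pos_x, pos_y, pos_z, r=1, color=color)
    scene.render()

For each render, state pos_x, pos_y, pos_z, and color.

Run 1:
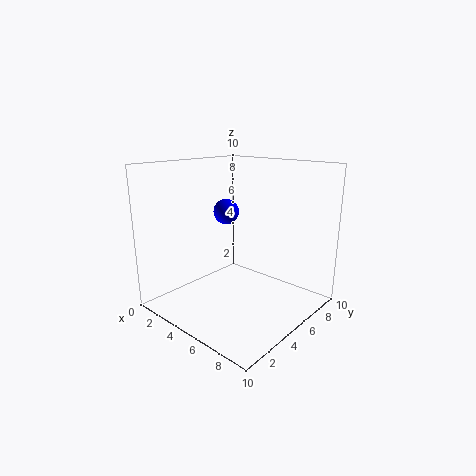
pos_x = 2; pos_y = 7; pos_z = 6; color = 'blue'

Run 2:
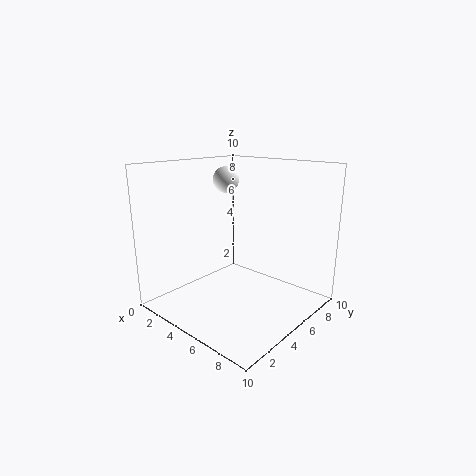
pos_x = 2; pos_y = 7; pos_z = 8.5; color = 'white'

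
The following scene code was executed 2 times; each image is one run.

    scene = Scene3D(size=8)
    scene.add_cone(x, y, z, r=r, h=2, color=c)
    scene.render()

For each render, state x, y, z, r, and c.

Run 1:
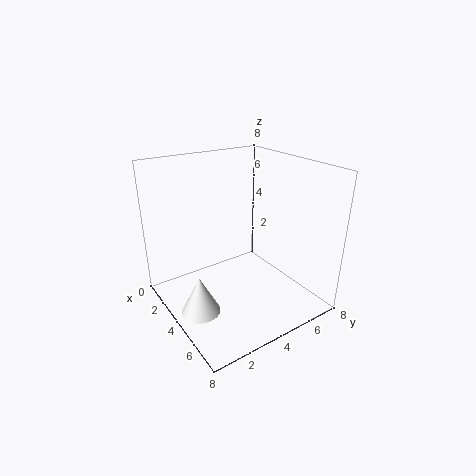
x = 5; y = 1; z = 1; r = 1; c = 'white'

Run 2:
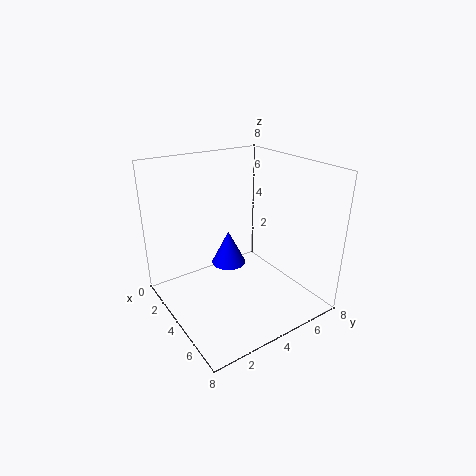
x = 3; y = 4; z = 2; r = 1; c = 'blue'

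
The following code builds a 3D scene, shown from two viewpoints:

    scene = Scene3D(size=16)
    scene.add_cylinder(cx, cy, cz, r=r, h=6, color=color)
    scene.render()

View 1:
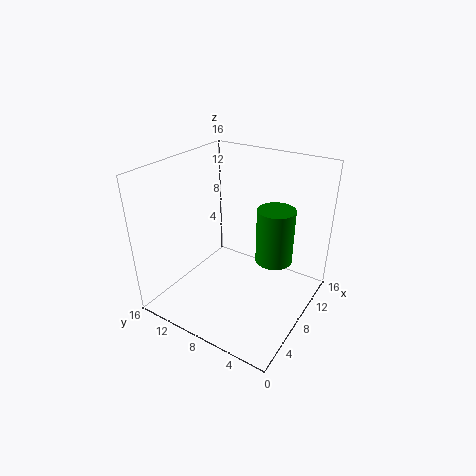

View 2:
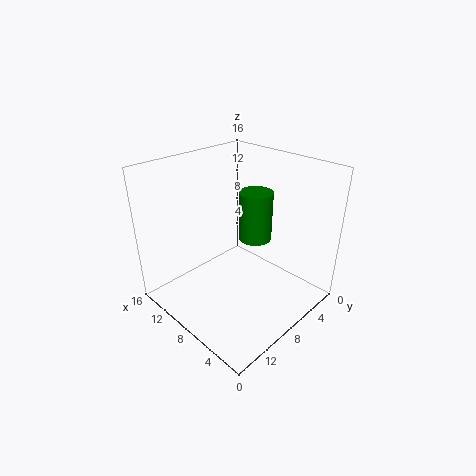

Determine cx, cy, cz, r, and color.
cx = 9
cy = 4
cz = 6
r = 2
color = 'green'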